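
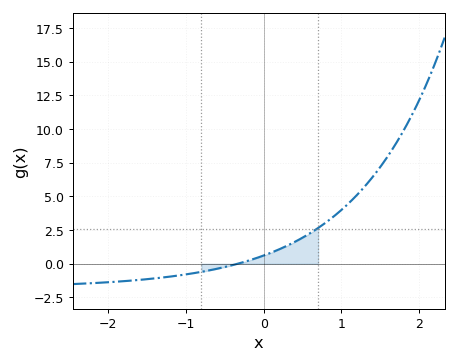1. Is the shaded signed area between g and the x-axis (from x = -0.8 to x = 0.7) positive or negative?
positive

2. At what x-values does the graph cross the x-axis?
-0.3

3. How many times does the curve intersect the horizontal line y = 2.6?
1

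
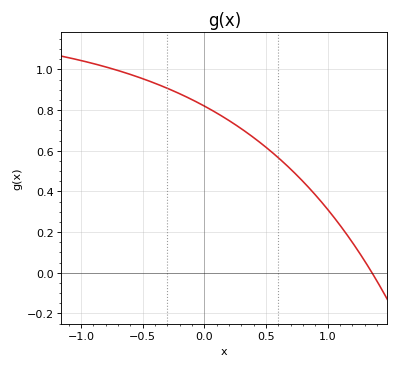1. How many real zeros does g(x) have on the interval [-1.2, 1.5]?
1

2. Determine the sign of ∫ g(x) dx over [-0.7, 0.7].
positive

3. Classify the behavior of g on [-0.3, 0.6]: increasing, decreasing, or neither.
decreasing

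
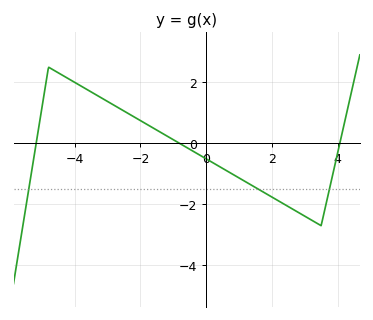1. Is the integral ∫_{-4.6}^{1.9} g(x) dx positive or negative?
positive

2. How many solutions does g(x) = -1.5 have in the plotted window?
3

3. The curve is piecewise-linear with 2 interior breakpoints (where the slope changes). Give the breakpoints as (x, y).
(-4.8, 2.5); (3.5, -2.7)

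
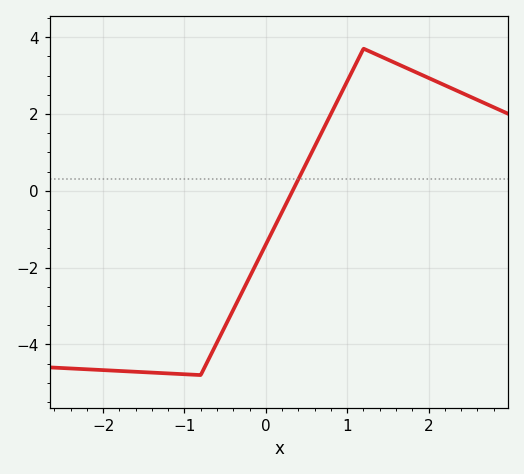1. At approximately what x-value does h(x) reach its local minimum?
-0.802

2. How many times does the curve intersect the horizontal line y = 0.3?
1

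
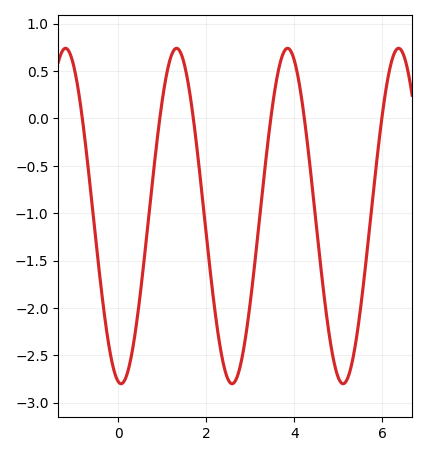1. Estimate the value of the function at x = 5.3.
-2.6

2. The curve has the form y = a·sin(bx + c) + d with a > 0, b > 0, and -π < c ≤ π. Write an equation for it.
y = 1.77sin(2.5x - 1.7) - 1.03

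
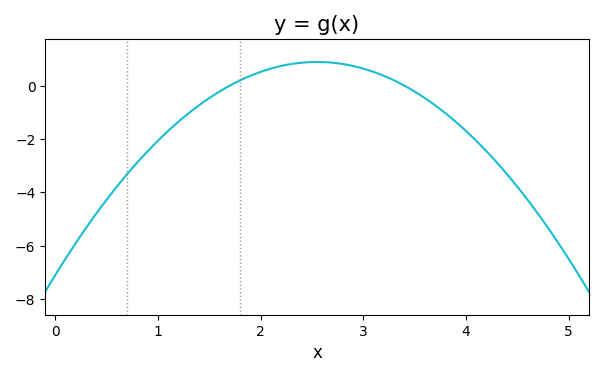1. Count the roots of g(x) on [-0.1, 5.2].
2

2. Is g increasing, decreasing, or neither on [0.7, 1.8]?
increasing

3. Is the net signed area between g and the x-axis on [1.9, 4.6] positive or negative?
negative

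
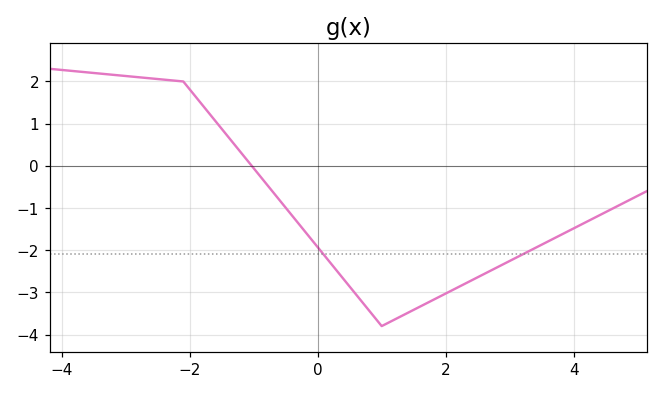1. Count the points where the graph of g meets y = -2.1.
2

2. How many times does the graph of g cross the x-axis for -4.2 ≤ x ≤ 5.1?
1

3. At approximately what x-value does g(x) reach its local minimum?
1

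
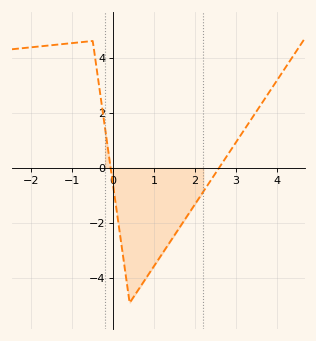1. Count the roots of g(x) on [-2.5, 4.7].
2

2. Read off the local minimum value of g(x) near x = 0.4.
-4.8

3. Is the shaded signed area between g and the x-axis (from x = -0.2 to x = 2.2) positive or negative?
negative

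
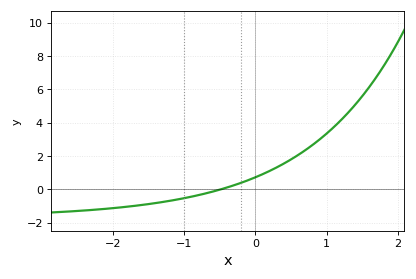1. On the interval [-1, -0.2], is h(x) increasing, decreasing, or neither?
increasing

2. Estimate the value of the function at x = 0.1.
1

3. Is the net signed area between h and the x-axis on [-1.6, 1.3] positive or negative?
positive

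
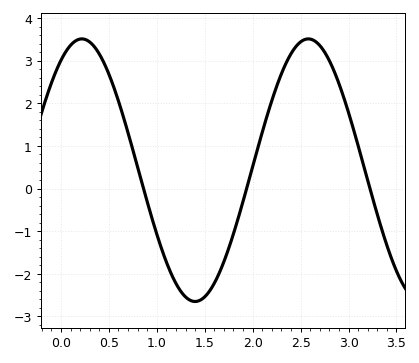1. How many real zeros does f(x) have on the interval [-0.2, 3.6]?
3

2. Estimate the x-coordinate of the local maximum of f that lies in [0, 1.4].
0.2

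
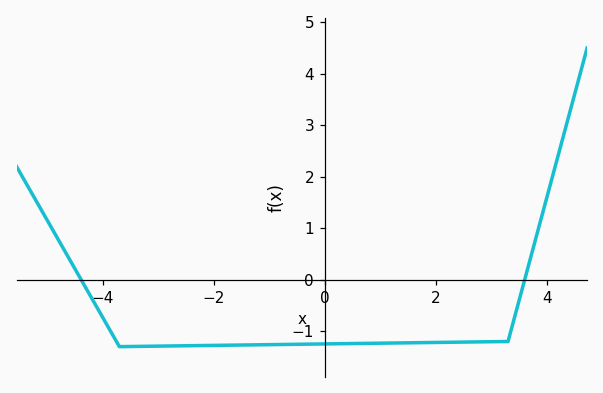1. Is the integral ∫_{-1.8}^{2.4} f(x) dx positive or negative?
negative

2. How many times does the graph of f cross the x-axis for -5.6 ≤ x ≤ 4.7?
2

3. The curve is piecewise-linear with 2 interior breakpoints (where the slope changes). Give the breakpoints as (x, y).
(-3.7, -1.3); (3.3, -1.2)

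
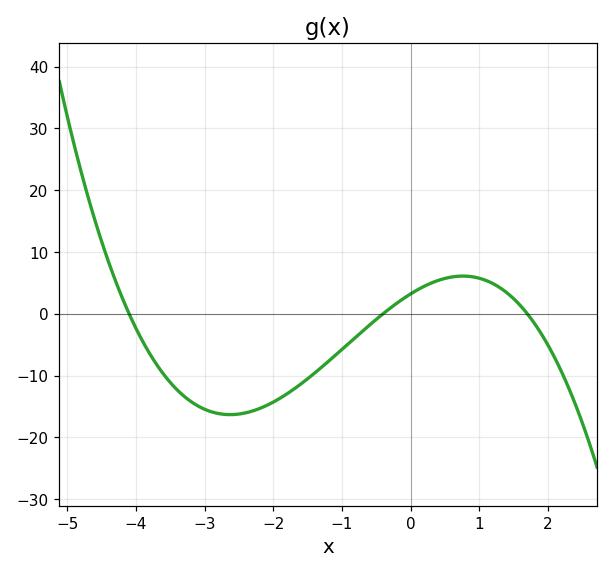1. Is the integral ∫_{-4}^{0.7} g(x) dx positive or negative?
negative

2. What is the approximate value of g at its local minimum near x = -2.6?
-16.3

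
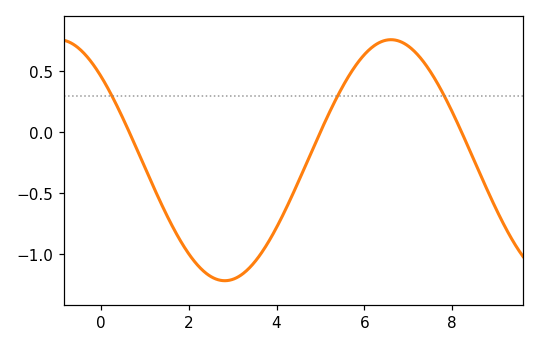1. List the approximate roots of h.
0.646, 5, 8.22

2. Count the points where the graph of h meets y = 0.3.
3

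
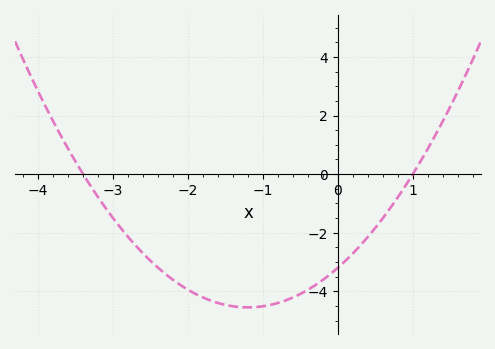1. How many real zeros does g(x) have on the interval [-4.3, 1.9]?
2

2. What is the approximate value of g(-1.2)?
-4.55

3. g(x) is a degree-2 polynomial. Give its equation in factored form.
y = 0.94(x + 3.4)(x - 1)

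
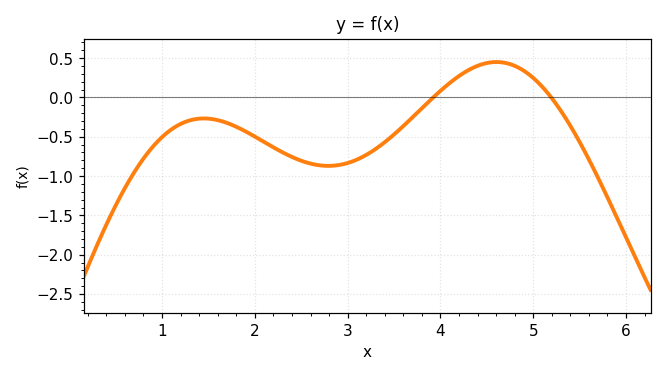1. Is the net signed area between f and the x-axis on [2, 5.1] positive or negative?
negative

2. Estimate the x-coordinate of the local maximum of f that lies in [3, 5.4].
4.6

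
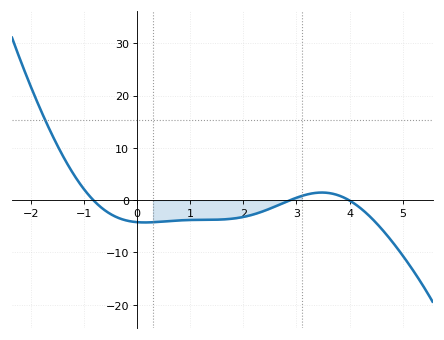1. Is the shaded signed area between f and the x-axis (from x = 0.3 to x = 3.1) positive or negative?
negative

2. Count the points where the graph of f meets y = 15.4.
1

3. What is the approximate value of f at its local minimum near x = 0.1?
-4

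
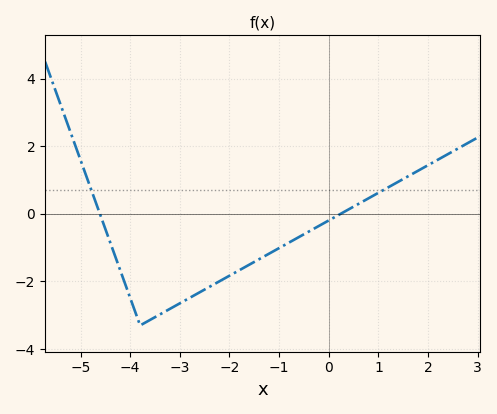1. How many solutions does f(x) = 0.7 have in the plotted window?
2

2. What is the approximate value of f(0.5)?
0.2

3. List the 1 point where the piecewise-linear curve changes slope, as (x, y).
(-3.8, -3.3)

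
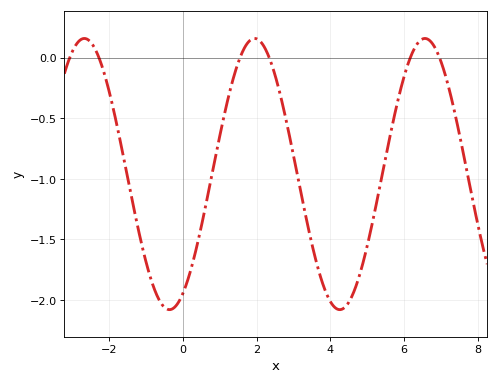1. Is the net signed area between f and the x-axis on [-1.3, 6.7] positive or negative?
negative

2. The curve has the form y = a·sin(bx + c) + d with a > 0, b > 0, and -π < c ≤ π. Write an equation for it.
y = 1.12sin(1.4x - 1.1) - 0.96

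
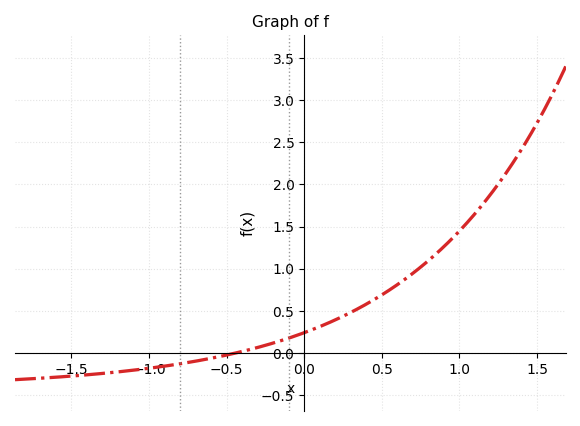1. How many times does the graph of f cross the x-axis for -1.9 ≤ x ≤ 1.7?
1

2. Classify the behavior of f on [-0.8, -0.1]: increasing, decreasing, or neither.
increasing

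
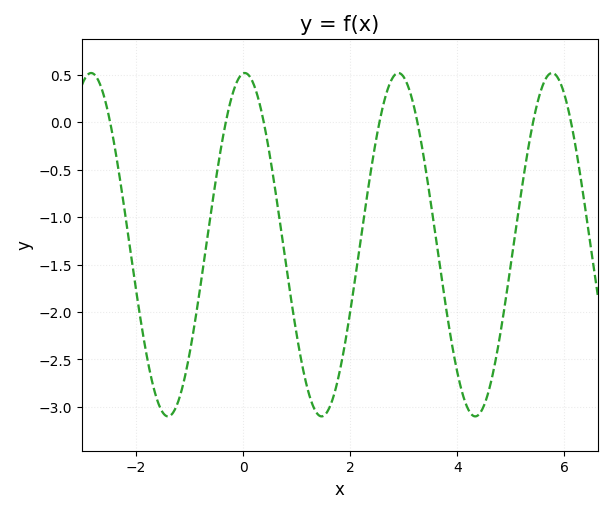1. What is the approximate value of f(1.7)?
-2.87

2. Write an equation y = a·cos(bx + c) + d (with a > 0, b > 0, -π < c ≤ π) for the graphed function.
y = 1.81cos(2.19x - 0.07) - 1.29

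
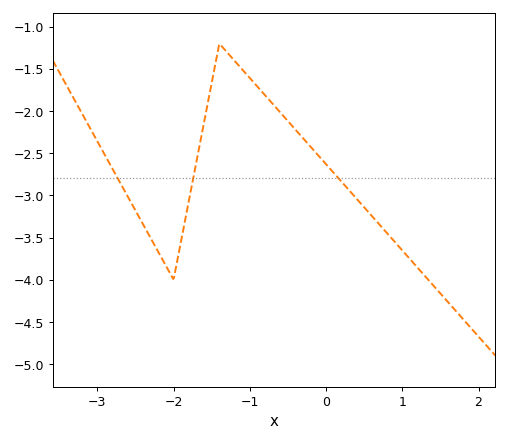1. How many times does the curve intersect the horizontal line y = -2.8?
3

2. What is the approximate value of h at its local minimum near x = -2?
-4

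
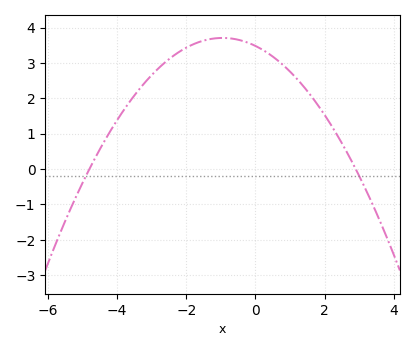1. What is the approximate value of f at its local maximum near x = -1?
3.7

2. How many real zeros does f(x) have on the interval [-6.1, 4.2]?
2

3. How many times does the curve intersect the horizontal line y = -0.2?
2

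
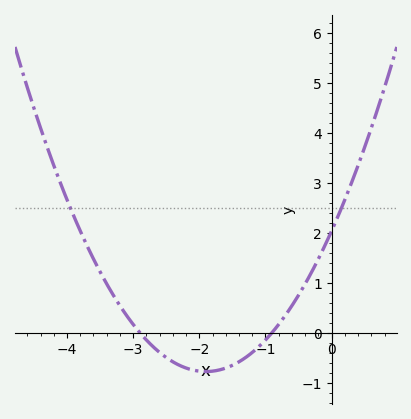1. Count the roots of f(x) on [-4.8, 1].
2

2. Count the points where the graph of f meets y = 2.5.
2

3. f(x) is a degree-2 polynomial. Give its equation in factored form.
y = 0.78(x + 2.9)(x + 0.9)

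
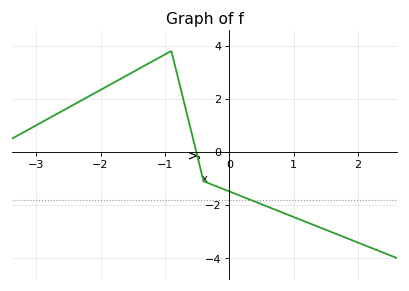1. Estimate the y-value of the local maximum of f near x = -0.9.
3.8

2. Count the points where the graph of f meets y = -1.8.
1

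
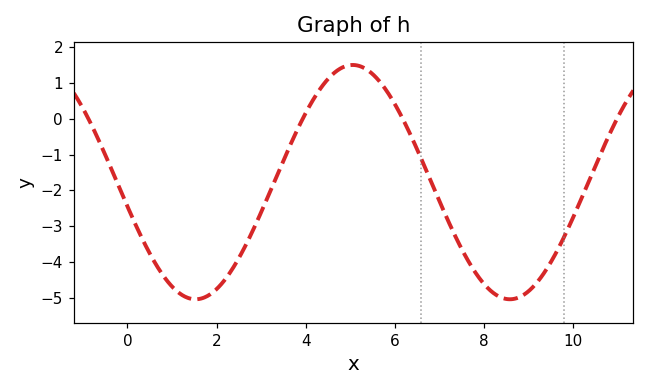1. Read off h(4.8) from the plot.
1.41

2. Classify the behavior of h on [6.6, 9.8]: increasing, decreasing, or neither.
neither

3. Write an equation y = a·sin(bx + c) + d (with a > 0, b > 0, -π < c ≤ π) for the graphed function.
y = 3.27sin(0.89x - 2.93) - 1.77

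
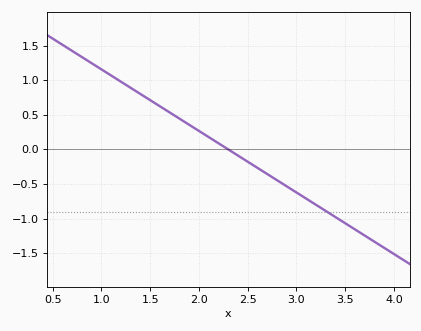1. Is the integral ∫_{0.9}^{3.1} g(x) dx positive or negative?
positive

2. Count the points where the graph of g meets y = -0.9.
1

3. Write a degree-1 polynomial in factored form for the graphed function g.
y = -0.89(x - 2.3)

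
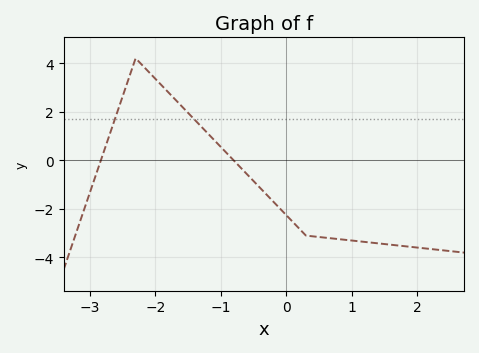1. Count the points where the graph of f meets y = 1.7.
2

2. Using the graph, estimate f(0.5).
-3.16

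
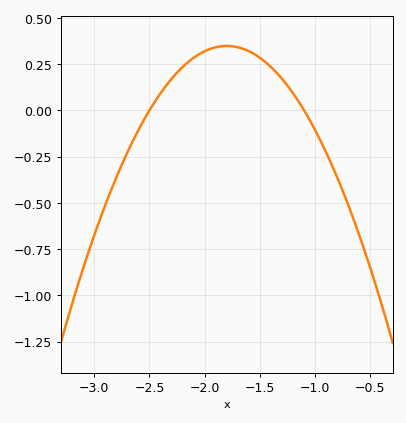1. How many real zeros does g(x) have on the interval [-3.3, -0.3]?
2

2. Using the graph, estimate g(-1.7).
0.34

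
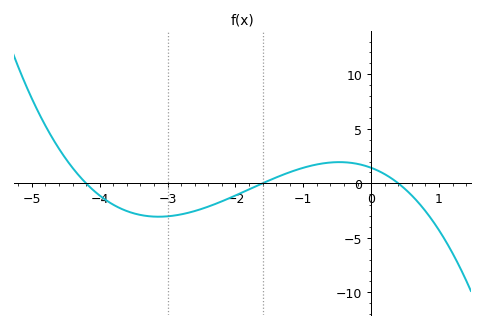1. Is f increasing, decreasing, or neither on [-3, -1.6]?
increasing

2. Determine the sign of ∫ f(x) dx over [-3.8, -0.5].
negative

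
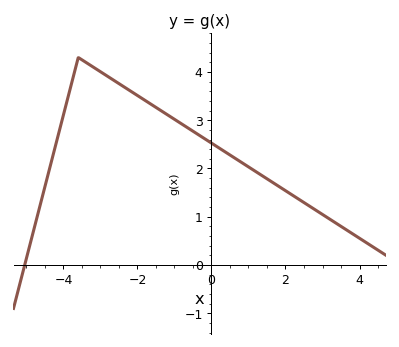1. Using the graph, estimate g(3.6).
0.751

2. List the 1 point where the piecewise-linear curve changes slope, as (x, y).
(-3.6, 4.3)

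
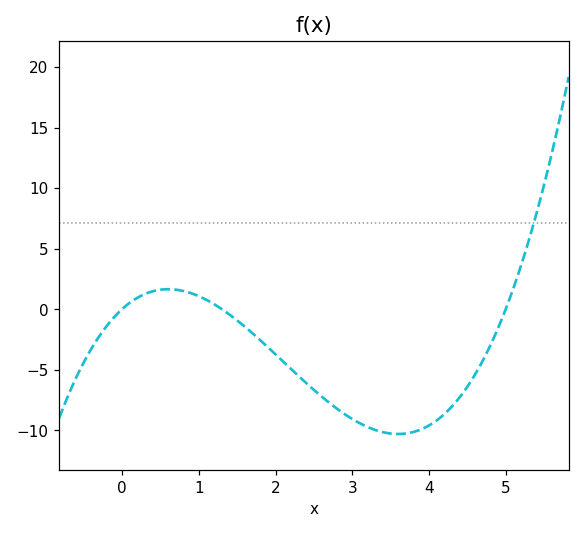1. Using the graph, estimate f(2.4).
-6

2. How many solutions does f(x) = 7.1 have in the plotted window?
1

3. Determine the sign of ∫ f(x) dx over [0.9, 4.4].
negative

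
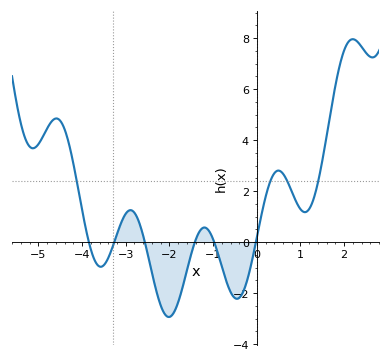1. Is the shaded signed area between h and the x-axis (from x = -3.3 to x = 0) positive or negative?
negative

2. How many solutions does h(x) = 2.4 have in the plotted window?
4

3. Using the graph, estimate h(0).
0.2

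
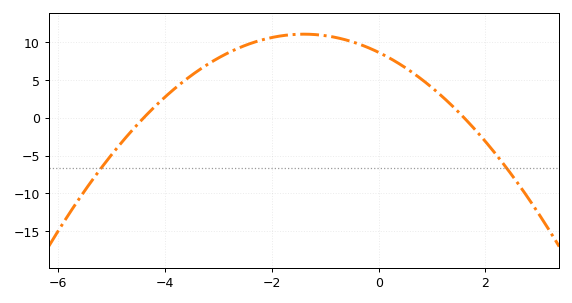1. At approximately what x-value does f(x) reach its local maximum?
-1.4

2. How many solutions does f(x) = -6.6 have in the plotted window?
2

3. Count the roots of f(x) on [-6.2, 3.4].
2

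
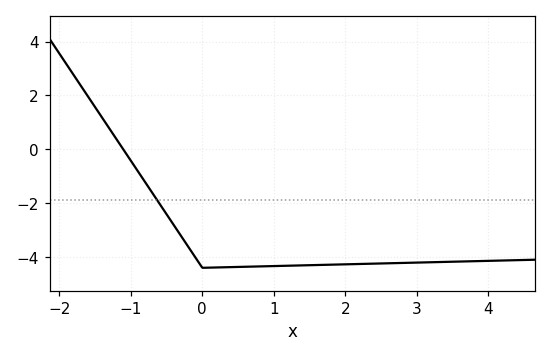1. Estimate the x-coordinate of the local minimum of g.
0.001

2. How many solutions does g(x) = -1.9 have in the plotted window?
1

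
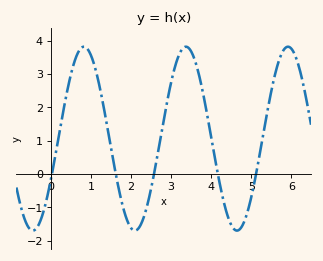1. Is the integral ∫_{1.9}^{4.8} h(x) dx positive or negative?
positive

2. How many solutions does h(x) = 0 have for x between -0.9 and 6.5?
5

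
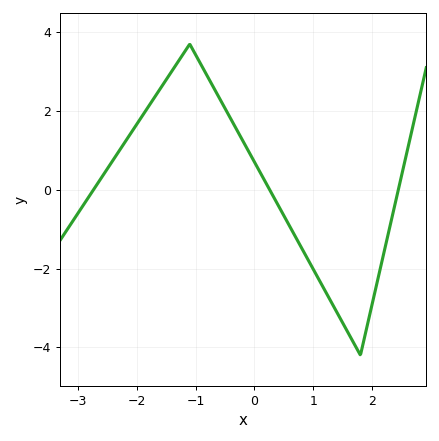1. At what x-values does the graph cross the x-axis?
-2.7, 0.3, 2.4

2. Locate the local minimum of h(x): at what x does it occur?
1.8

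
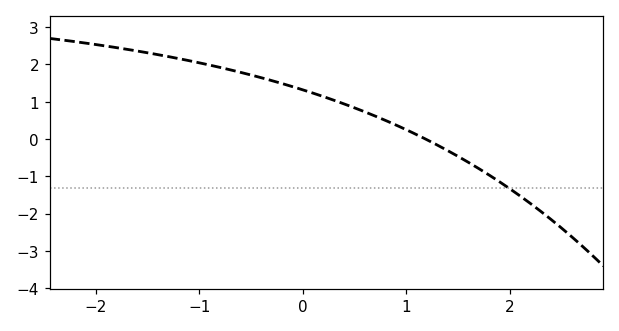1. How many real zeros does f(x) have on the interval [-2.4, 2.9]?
1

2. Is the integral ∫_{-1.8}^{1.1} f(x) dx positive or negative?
positive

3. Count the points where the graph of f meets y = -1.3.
1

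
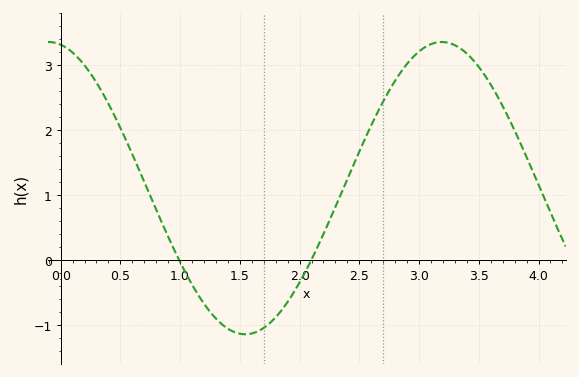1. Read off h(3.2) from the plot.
3.4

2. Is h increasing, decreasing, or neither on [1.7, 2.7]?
increasing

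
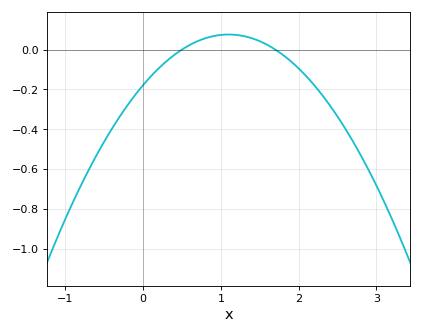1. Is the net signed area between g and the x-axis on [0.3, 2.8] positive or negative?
negative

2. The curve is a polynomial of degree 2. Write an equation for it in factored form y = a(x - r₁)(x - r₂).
y = -0.21(x - 0.5)(x - 1.7)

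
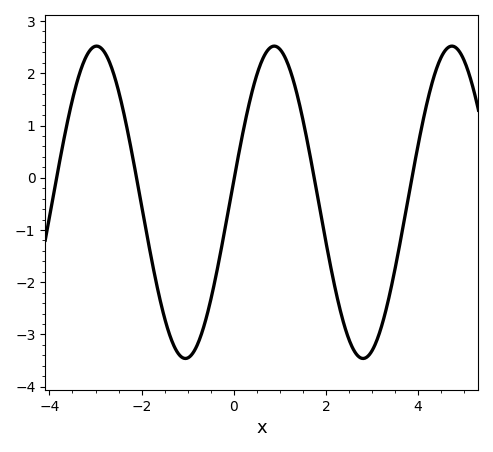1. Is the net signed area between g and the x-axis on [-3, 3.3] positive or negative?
negative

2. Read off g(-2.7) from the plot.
2.2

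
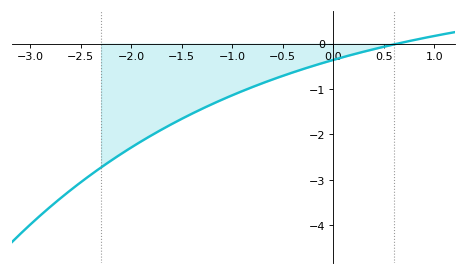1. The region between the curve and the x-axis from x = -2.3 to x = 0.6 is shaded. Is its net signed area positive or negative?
negative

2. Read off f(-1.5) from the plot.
-1.7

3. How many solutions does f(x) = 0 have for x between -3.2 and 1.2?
1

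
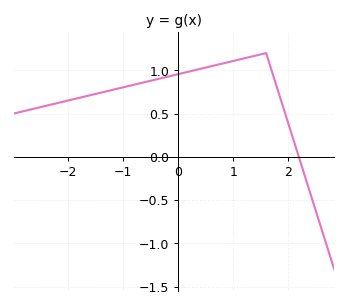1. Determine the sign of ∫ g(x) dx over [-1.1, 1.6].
positive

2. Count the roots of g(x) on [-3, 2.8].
1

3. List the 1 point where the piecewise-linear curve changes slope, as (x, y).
(1.6, 1.2)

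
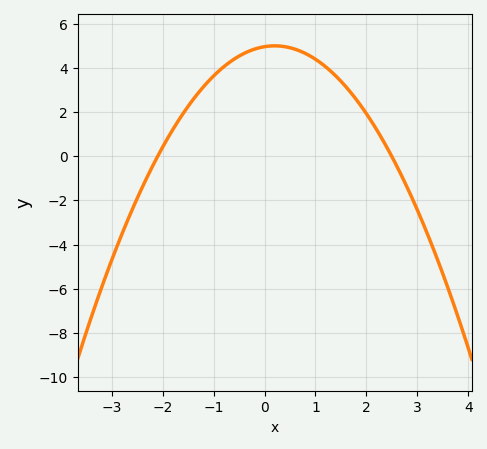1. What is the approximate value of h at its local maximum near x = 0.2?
5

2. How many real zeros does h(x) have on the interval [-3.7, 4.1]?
2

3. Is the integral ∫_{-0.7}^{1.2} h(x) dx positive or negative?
positive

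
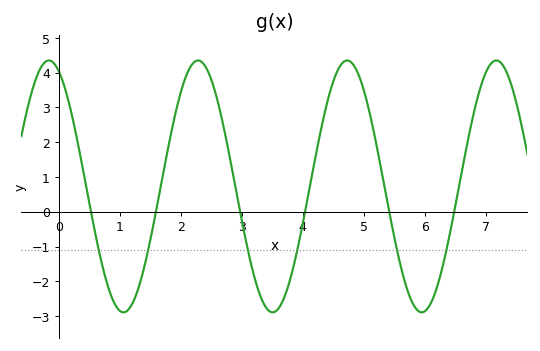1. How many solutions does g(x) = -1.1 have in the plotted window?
6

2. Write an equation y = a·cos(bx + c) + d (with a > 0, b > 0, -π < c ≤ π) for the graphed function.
y = 3.62cos(2.6x + 0.41) + 0.73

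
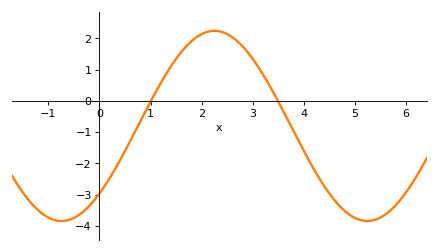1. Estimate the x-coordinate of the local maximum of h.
2.25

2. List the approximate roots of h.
1.01, 3.49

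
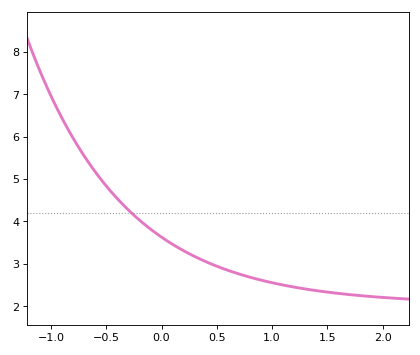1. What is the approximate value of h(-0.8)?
6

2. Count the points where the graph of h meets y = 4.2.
1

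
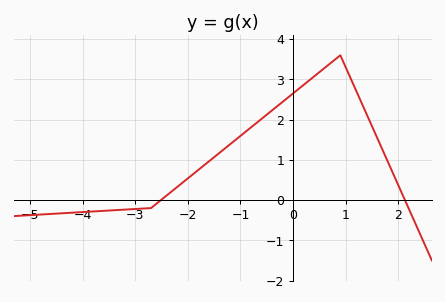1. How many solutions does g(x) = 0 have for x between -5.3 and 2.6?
2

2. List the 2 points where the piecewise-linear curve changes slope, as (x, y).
(-2.7, -0.2); (0.9, 3.6)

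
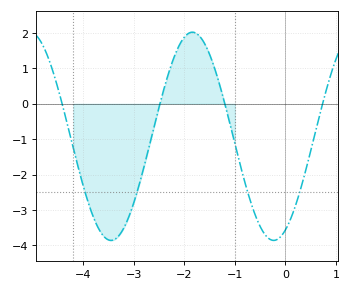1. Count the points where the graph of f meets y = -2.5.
4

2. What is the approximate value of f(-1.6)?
1.7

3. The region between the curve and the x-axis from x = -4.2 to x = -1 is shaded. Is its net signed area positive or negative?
negative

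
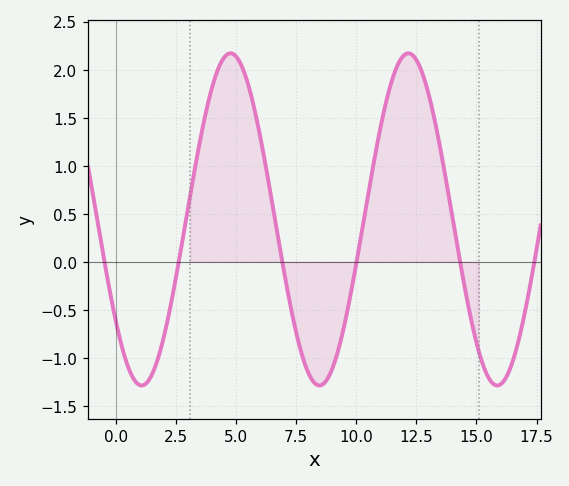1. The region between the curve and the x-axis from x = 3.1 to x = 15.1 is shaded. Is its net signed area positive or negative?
positive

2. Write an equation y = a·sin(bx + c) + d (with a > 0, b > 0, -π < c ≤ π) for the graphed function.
y = 1.73sin(0.85x - 2.49) + 0.44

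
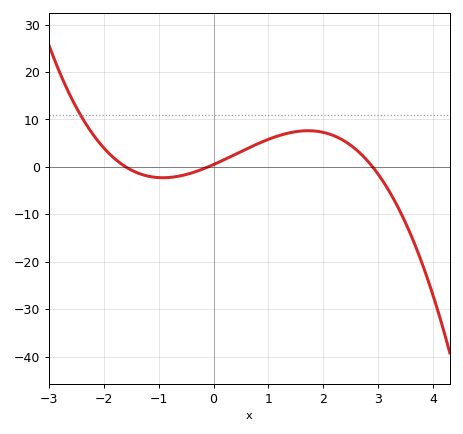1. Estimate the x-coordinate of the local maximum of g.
1.72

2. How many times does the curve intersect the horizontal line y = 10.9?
1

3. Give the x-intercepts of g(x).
-1.6, -0.1, 2.9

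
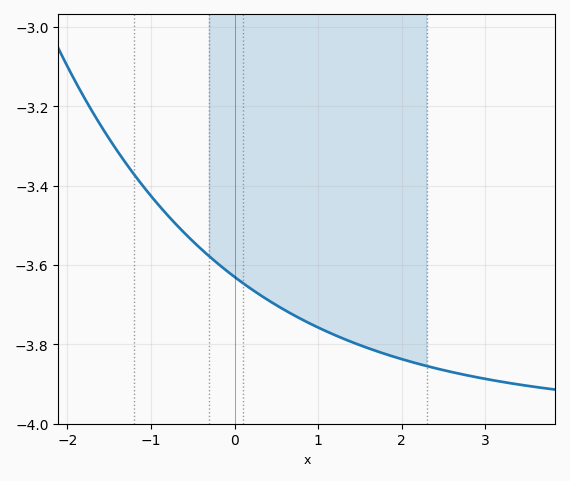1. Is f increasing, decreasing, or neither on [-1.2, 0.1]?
decreasing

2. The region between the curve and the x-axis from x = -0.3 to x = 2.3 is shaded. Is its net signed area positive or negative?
negative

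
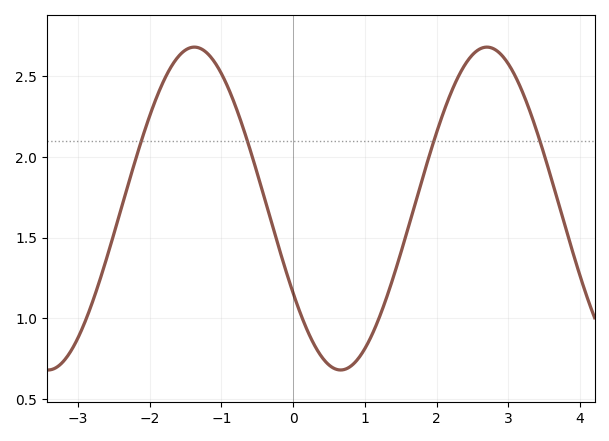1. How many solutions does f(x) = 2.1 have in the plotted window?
4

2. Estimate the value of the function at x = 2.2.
2.4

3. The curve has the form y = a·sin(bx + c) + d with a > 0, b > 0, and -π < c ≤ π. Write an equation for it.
y = 1sin(1.54x - 2.59) + 1.68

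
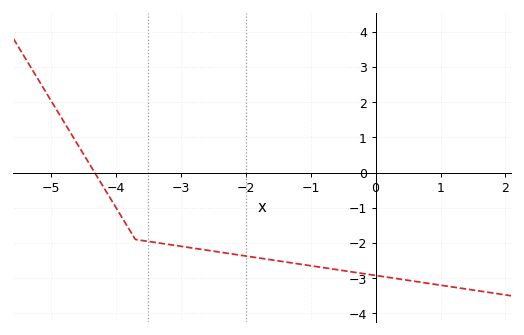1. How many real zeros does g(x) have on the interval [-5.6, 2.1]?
1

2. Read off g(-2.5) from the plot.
-2.23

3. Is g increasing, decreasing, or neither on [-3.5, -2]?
decreasing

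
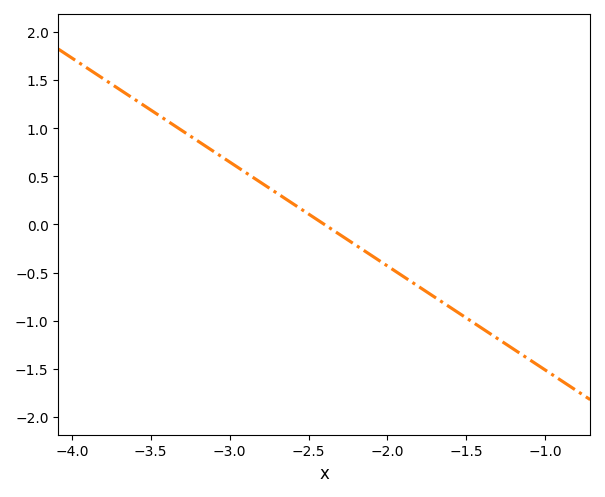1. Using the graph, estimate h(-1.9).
-0.55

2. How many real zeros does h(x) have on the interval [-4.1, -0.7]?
1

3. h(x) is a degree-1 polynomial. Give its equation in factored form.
y = -1.08(x + 2.4)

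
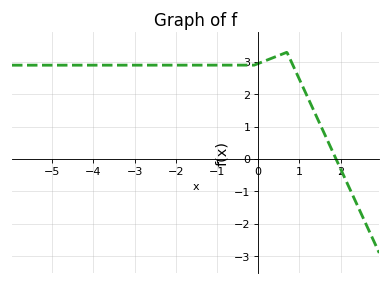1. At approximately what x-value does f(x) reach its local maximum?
0.698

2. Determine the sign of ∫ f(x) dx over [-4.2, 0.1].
positive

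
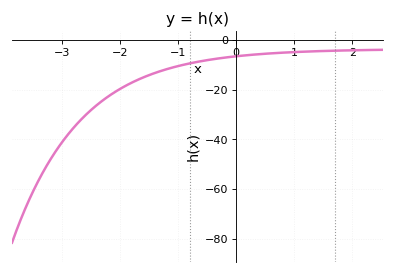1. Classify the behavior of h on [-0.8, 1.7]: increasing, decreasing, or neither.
increasing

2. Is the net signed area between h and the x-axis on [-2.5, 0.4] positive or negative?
negative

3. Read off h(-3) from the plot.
-42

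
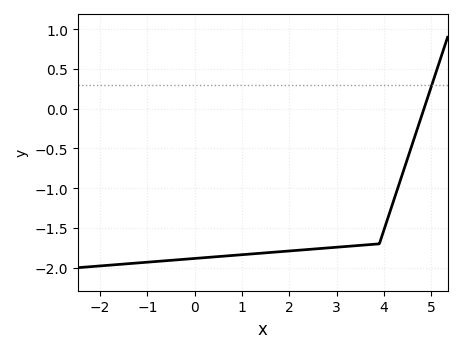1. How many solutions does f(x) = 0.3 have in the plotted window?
1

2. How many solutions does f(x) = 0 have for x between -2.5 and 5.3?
1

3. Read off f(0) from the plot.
-1.9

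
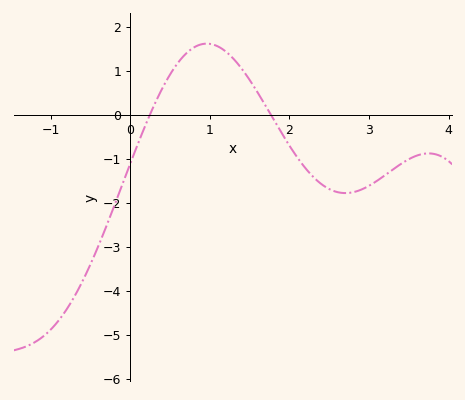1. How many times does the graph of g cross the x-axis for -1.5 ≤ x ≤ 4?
2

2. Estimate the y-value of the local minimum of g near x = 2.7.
-1.8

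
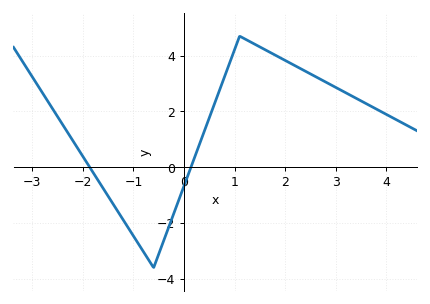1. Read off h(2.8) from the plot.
3.06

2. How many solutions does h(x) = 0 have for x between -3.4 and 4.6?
2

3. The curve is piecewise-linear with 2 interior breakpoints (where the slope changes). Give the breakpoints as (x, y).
(-0.6, -3.6); (1.1, 4.7)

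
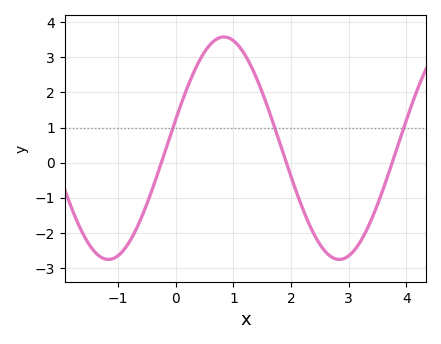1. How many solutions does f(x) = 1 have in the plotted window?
3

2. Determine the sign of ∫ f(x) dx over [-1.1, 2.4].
positive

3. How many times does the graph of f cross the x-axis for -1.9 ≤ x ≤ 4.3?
3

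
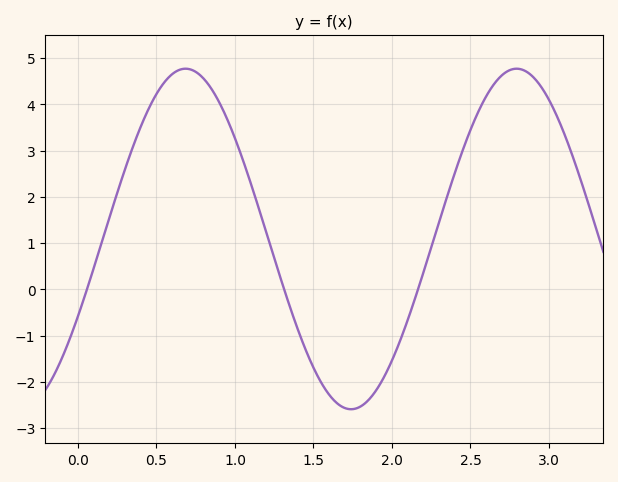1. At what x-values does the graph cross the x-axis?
0.057, 1.31, 2.17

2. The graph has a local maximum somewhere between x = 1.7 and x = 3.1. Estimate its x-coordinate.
2.79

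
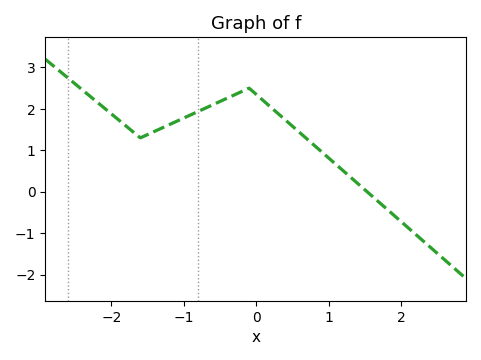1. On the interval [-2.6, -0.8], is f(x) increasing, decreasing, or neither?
neither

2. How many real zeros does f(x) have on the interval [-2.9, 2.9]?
1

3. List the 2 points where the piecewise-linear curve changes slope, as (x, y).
(-1.6, 1.3); (-0.1, 2.5)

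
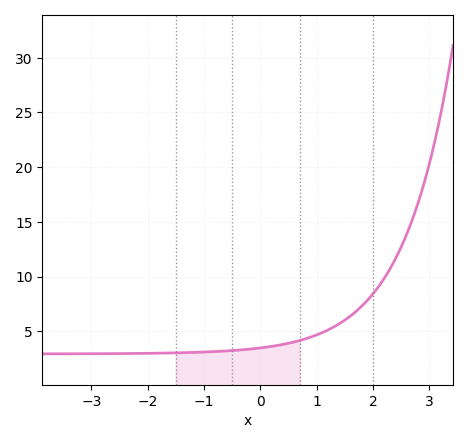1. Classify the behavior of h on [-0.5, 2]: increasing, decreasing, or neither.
increasing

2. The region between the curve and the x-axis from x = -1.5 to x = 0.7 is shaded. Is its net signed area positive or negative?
positive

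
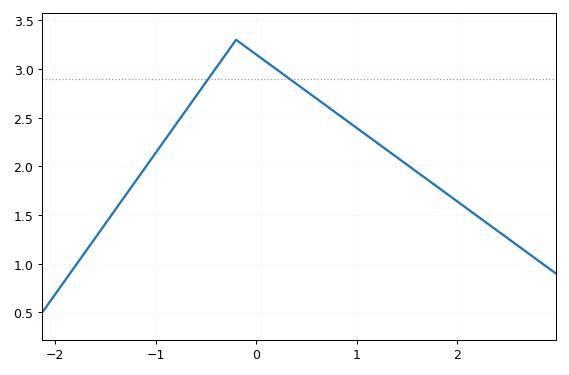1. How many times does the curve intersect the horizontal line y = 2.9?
2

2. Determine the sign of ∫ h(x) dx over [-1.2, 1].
positive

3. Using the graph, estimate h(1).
2.4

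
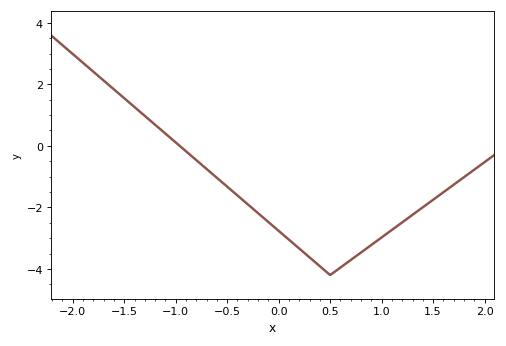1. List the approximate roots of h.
-1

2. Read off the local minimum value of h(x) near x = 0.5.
-4.2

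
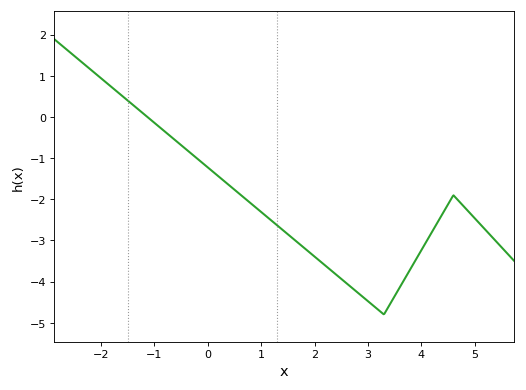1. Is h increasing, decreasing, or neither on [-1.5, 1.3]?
decreasing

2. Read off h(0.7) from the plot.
-1.98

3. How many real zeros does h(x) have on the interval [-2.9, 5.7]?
1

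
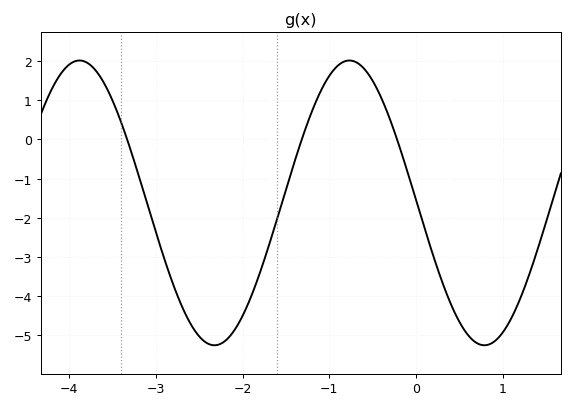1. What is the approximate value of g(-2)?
-4.5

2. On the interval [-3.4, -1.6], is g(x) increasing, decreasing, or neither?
neither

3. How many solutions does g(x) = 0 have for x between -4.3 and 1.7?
3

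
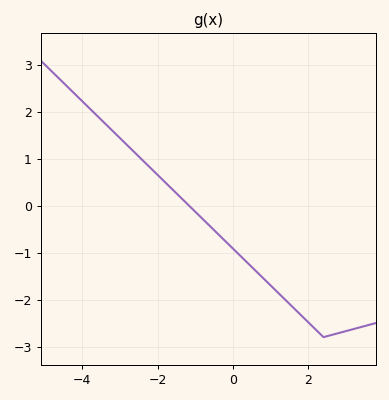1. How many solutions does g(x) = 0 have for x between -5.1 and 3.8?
1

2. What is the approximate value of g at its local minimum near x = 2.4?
-2.8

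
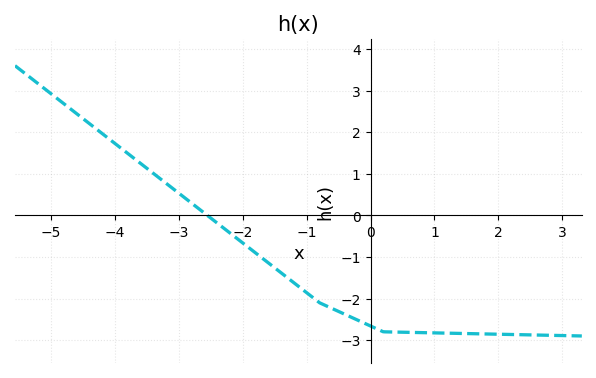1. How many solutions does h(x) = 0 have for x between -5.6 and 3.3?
1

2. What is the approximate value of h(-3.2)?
0.773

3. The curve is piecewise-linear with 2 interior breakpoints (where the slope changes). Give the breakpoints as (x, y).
(-0.8, -2.1); (0.2, -2.8)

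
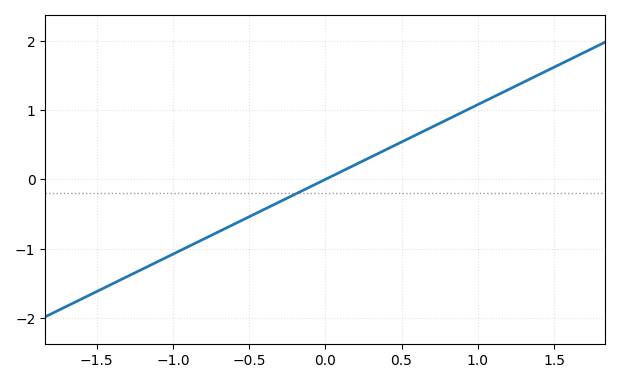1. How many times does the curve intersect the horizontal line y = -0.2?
1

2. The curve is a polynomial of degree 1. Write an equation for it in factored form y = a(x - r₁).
y = 1.08(x - 0)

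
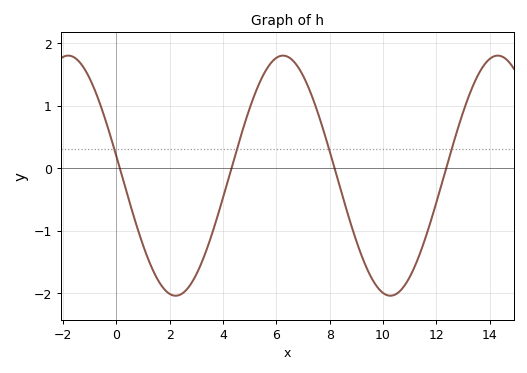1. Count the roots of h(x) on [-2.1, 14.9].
4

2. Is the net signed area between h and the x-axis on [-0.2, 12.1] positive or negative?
negative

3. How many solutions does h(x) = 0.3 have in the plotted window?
4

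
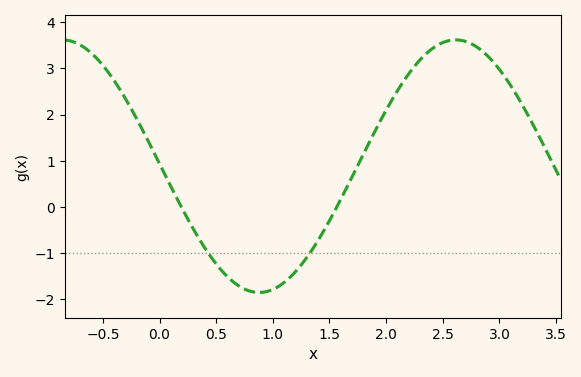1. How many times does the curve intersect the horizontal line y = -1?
2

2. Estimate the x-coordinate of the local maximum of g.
2.61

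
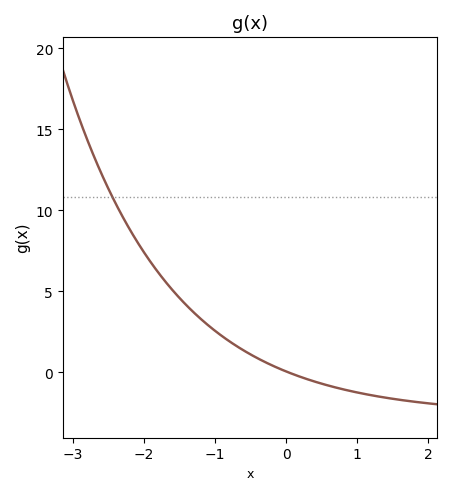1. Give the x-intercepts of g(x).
0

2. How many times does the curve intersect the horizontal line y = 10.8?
1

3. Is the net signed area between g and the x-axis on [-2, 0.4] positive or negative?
positive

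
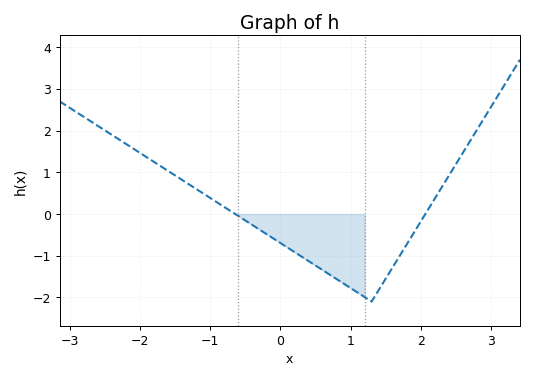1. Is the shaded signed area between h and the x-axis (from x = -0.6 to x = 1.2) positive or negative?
negative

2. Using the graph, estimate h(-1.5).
0.922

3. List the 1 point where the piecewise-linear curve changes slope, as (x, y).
(1.3, -2.1)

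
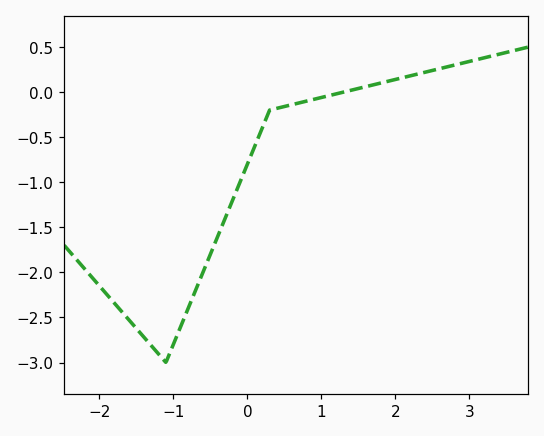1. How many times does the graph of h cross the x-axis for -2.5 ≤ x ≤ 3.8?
1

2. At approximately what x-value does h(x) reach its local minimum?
-1.1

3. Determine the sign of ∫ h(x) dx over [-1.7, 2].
negative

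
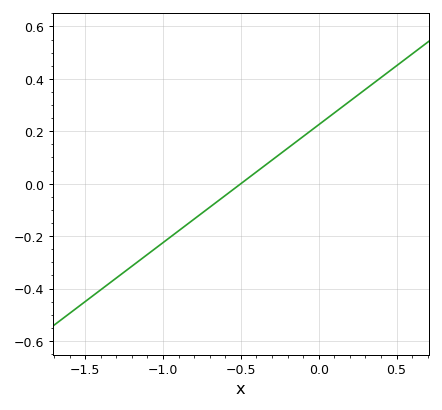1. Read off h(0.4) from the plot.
0.4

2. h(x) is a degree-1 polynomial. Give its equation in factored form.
y = 0.45(x + 0.5)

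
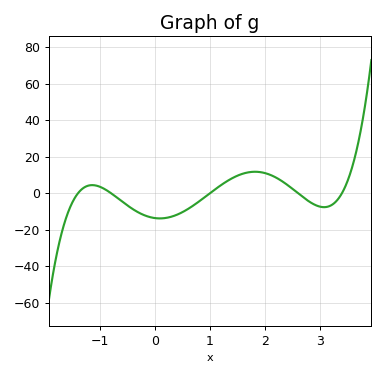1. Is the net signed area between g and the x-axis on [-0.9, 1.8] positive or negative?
negative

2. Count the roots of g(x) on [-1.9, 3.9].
5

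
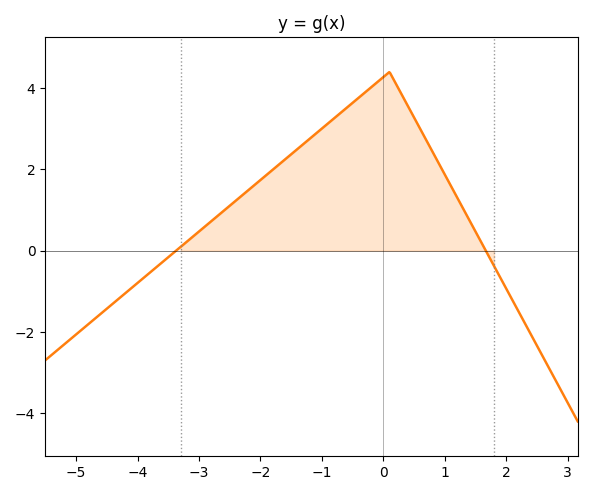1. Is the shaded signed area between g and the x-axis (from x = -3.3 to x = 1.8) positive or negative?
positive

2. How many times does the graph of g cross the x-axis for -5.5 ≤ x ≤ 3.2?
2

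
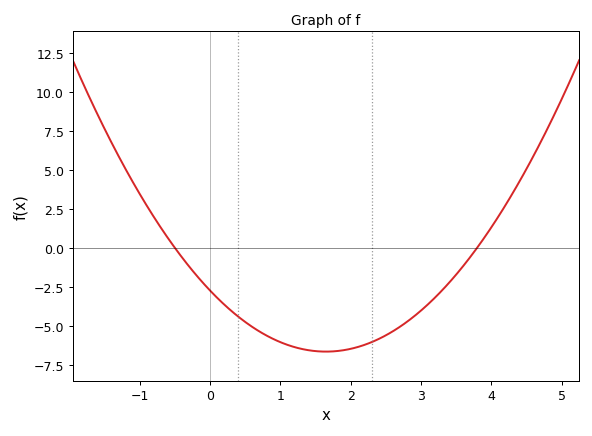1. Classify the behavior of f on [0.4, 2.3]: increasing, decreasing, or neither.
neither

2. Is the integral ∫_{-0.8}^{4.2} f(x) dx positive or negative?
negative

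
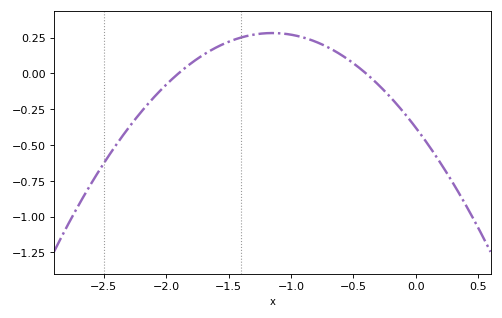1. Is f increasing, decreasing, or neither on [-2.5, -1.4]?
increasing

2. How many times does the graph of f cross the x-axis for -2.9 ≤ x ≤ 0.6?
2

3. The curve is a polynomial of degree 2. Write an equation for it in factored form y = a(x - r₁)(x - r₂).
y = -0.5(x + 1.9)(x + 0.4)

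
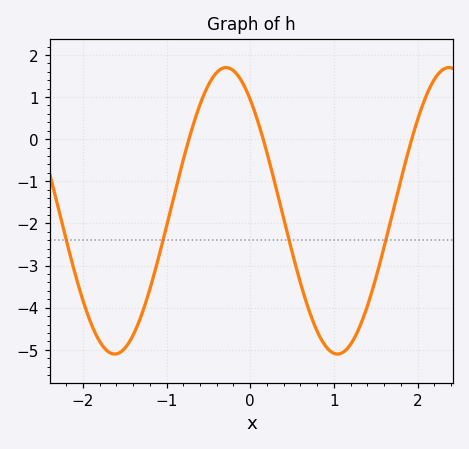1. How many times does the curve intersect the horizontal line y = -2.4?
4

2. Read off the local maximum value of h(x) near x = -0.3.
1.7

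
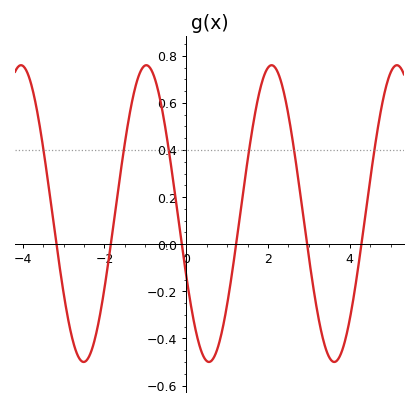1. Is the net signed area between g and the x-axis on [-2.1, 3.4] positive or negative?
positive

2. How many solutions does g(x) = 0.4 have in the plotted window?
6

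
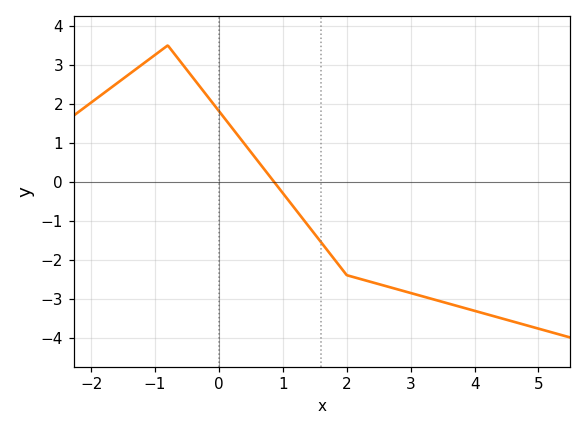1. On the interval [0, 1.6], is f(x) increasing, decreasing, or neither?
decreasing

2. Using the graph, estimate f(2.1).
-2.45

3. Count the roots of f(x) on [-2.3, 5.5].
1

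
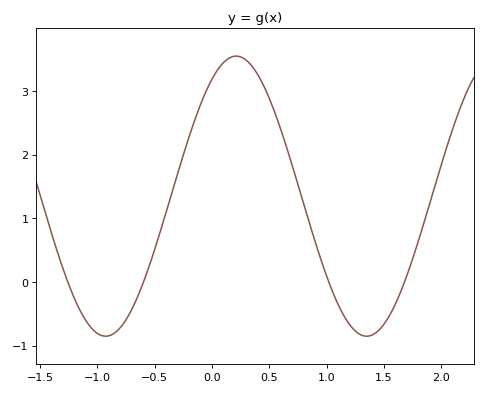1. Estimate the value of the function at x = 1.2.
-0.667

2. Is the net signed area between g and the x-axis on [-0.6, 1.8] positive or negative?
positive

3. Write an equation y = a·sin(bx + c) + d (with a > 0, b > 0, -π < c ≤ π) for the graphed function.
y = 2.2sin(2.76x + 0.99) + 1.35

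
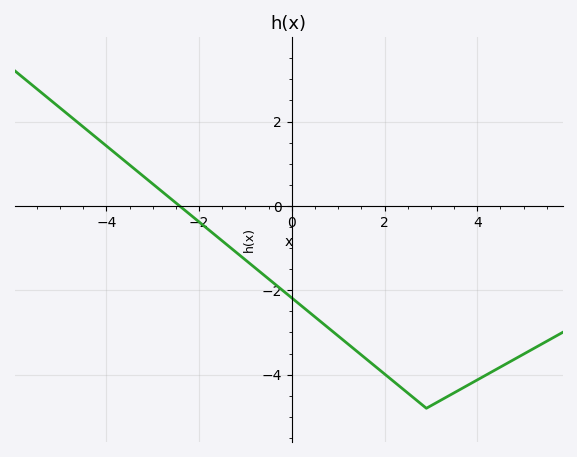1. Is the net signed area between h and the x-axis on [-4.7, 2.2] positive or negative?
negative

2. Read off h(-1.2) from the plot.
-1.1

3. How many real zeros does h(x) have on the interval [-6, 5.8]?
1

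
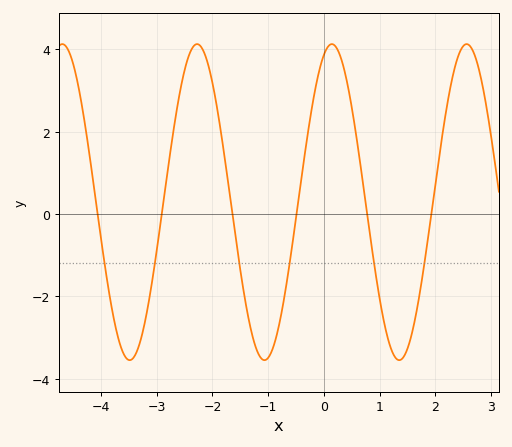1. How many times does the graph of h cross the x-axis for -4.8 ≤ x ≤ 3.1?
6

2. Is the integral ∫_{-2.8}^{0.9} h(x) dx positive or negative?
positive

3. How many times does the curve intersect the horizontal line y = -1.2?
6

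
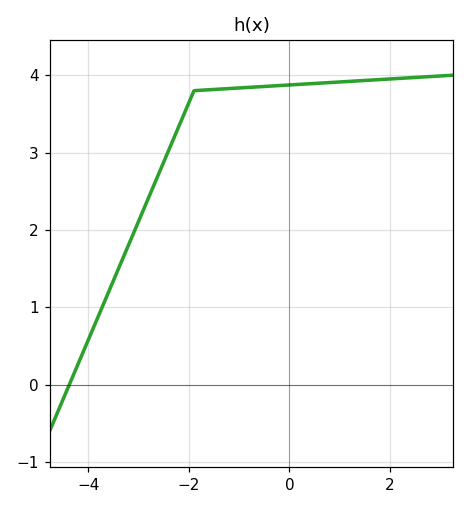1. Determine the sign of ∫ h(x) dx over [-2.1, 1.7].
positive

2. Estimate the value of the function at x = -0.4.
3.9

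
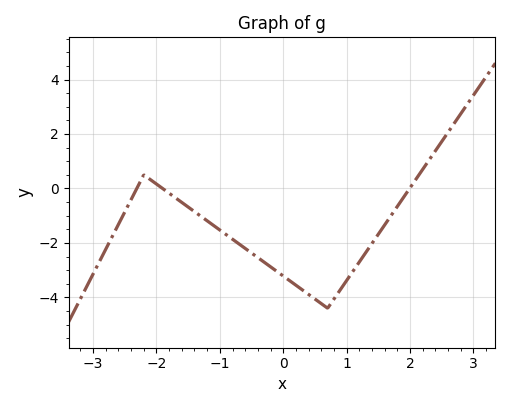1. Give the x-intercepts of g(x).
-2.31, -1.9, 1.99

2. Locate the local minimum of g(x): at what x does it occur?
0.7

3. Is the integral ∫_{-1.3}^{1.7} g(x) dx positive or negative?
negative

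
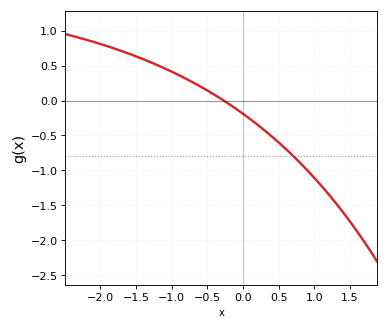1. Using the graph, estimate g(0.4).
-0.512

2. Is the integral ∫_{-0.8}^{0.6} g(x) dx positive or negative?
negative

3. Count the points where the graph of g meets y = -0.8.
1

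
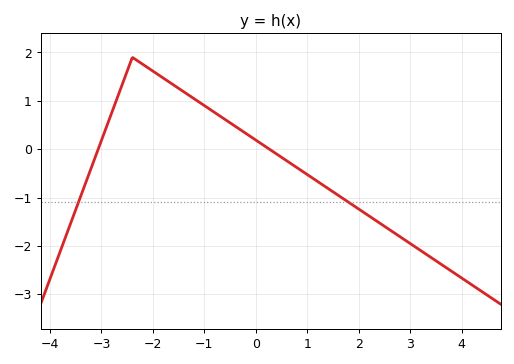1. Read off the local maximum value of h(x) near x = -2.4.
1.9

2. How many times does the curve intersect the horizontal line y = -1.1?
2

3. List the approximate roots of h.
-3, 0.2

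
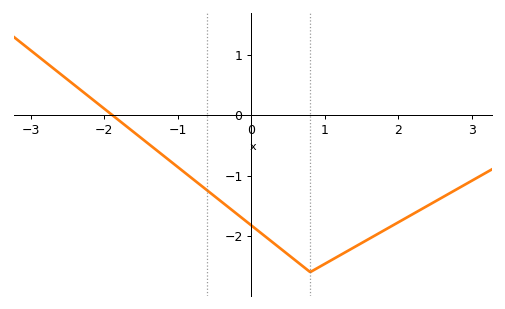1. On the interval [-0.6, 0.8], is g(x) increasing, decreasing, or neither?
decreasing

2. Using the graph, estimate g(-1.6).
-0.3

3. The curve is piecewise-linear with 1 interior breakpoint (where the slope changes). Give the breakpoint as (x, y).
(0.8, -2.6)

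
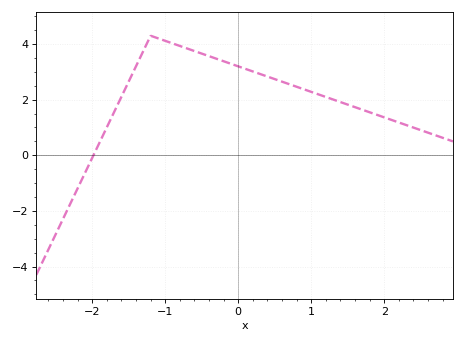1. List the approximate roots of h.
-1.98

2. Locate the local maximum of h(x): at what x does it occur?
-1.2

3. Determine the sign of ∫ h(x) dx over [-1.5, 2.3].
positive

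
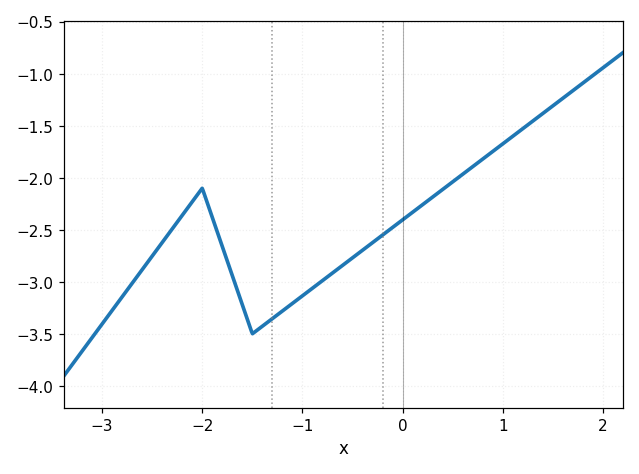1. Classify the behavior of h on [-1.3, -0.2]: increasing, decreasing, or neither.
increasing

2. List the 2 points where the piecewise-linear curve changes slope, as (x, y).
(-2, -2.1); (-1.5, -3.5)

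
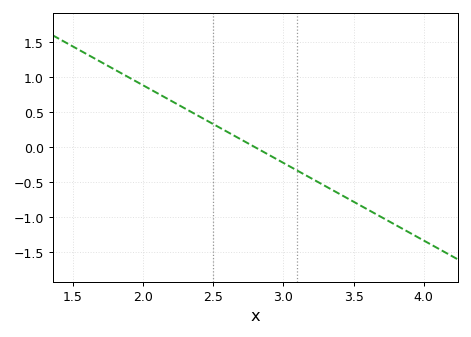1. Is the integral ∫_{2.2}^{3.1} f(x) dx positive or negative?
positive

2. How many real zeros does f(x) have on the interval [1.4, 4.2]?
1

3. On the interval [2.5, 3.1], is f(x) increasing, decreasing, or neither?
decreasing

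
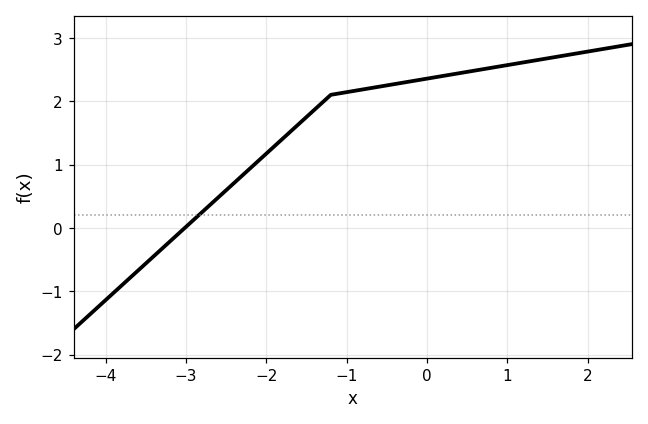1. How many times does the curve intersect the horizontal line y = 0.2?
1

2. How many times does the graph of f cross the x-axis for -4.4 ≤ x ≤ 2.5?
1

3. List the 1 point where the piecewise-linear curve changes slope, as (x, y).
(-1.2, 2.1)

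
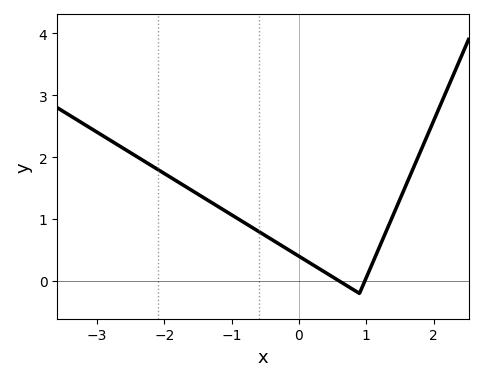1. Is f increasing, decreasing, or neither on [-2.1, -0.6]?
decreasing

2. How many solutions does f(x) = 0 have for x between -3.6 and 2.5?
2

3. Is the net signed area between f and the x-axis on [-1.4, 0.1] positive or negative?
positive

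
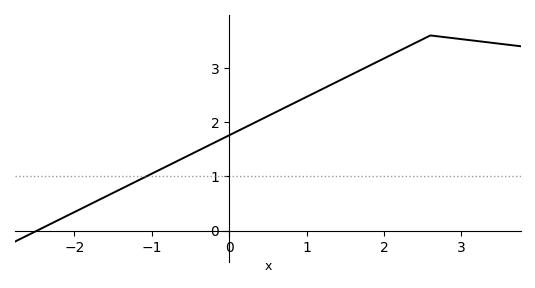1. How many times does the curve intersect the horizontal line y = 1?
1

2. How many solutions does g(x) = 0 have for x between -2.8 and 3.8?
1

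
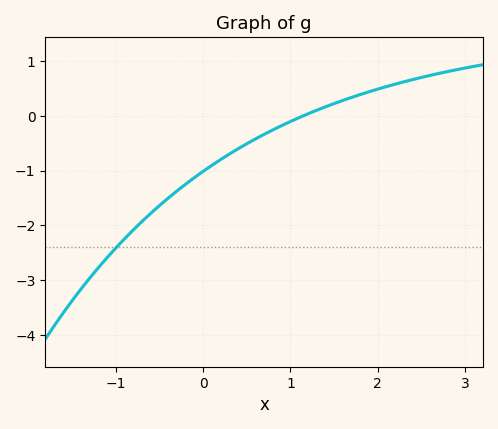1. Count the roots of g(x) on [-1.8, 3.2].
1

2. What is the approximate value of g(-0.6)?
-1.8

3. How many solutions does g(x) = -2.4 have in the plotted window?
1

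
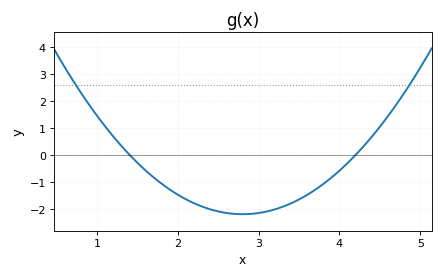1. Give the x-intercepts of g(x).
1.4, 4.2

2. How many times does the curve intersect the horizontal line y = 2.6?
2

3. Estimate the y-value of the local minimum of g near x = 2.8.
-2.2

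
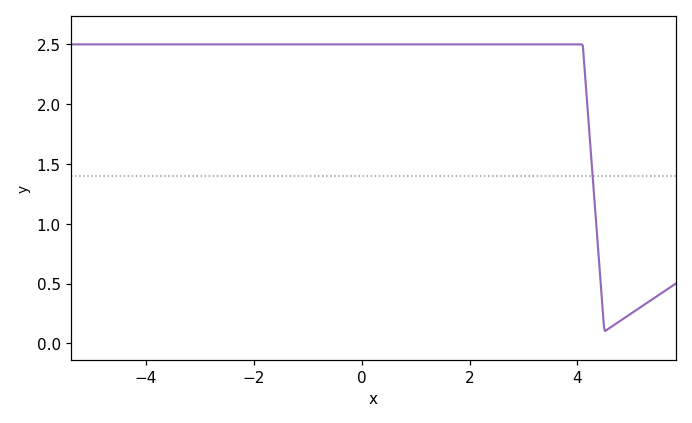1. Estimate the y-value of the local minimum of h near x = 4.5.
0.1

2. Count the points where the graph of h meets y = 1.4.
1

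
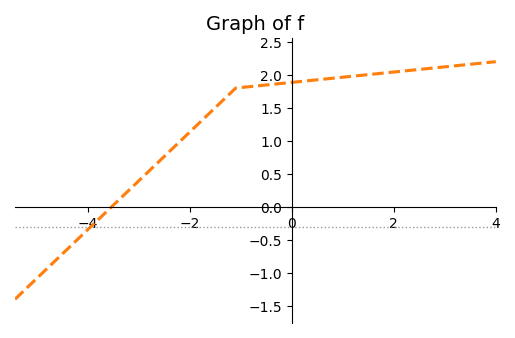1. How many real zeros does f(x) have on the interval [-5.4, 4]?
1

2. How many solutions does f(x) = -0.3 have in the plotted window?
1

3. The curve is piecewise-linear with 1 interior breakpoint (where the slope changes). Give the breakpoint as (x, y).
(-1.1, 1.8)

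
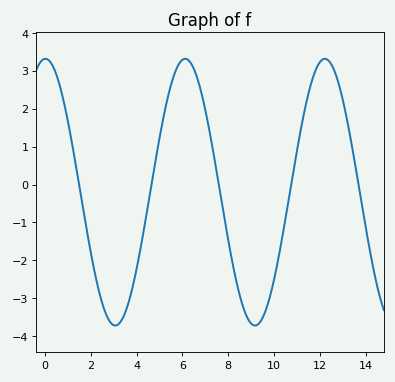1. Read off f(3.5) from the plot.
-3.4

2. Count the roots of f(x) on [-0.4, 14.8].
5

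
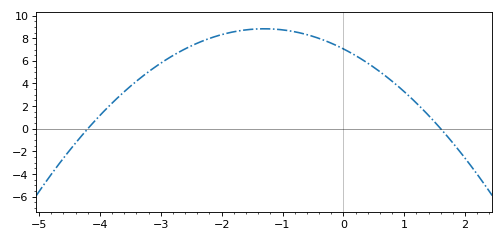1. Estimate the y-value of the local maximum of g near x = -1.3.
8.83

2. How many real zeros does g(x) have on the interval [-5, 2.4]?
2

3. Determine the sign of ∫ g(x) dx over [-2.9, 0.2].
positive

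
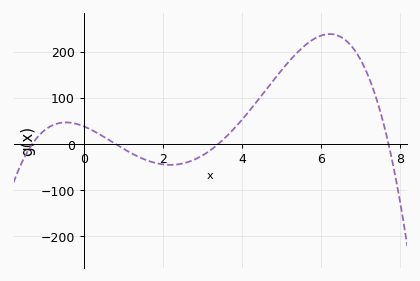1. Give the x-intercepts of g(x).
-1.3, 0.8, 3.4, 7.7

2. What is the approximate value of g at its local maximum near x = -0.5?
46.7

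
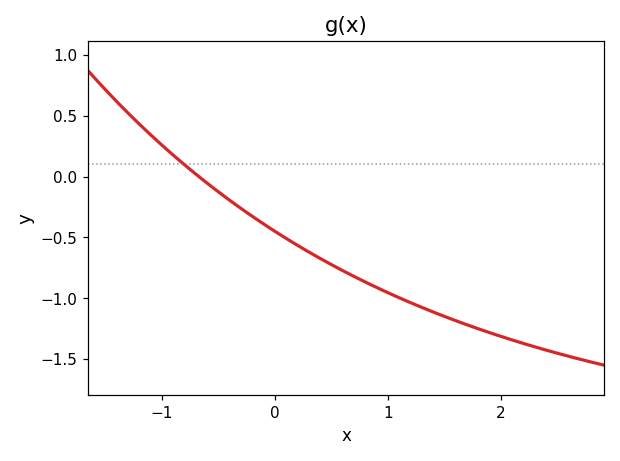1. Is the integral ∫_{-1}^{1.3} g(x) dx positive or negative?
negative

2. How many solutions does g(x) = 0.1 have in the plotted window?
1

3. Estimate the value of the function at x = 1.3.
-1.1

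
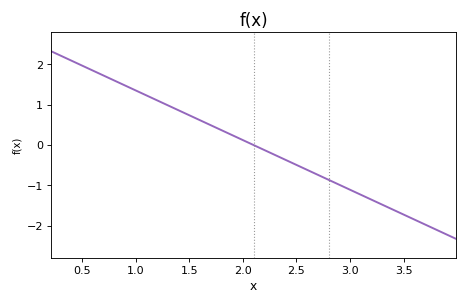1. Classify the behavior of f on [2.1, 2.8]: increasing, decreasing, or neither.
decreasing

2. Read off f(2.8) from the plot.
-0.861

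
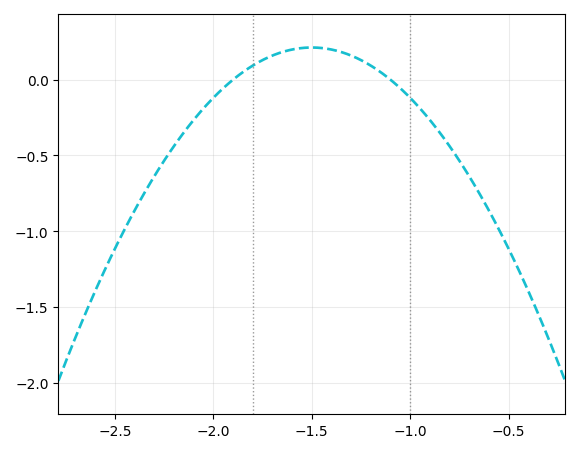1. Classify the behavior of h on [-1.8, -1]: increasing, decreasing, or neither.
neither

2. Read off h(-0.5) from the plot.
-1.12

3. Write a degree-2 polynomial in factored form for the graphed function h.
y = -1.33(x + 1.9)(x + 1.1)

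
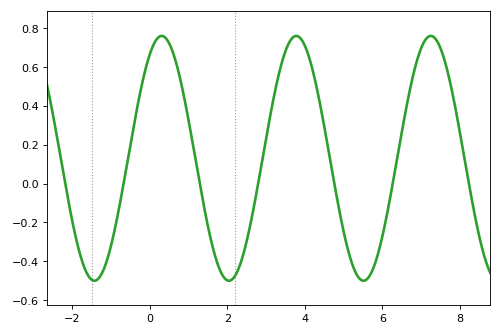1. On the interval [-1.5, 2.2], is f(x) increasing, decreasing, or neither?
neither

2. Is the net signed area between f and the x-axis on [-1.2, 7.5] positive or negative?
positive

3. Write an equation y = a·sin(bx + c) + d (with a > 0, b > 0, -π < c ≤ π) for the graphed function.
y = 0.63sin(1.81x + 1.02) + 0.13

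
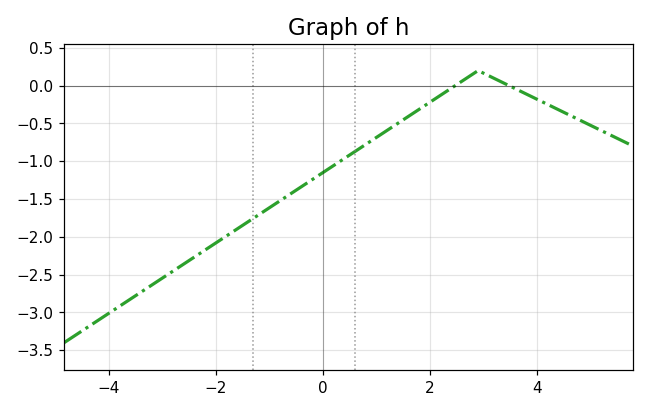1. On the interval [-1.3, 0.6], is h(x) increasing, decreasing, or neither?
increasing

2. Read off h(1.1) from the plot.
-0.65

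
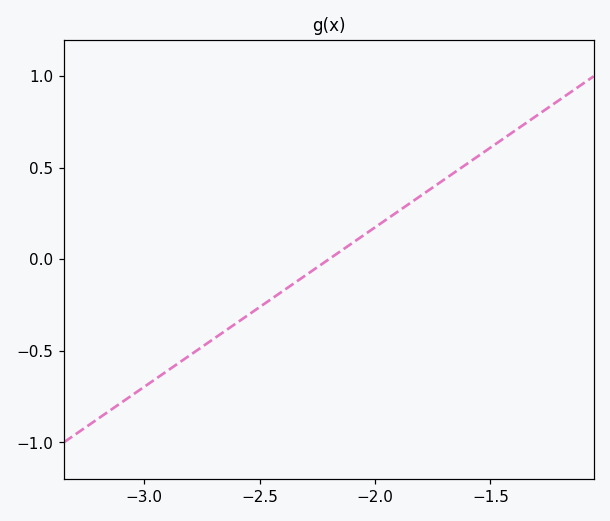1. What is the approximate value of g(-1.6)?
0.522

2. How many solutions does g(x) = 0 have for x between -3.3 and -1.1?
1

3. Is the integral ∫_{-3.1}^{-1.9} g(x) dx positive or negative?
negative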